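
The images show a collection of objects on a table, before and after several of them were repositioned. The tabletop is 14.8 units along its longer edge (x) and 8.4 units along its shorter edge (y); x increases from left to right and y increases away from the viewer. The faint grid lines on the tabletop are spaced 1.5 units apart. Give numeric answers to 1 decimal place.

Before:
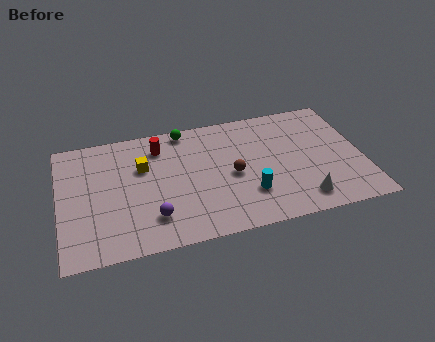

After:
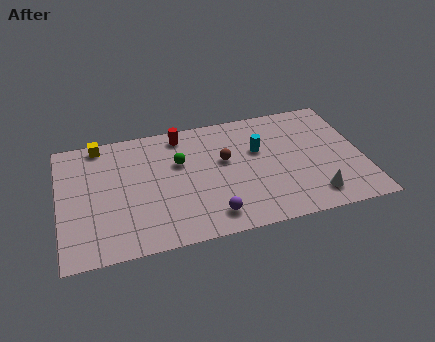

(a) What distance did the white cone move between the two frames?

0.6

The white cone was near (11.6, 1.4) before and (12.2, 1.5) after, so it travelled √(0.6² + 0.1²) ≈ 0.6 units.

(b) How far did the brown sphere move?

1.1

The brown sphere moved from about (8.4, 3.9) to (8.1, 5.0), a distance of √(0.3² + 1.1²) ≈ 1.1.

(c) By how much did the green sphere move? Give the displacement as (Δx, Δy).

(-0.4, -2.2)

From the two frames, the green sphere sits at roughly (6.3, 7.6) before and (5.9, 5.4) after.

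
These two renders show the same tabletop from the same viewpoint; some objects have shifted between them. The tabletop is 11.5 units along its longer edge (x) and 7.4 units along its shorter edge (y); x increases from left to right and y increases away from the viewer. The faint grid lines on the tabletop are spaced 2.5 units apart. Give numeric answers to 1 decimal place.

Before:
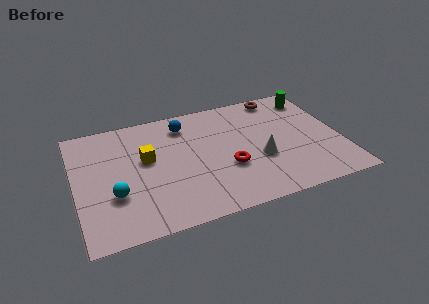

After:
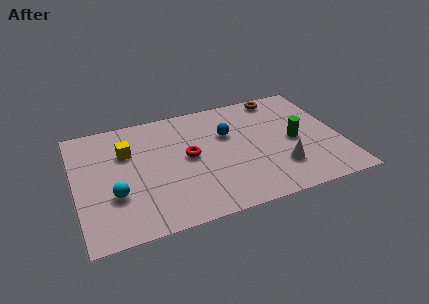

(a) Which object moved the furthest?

the green cylinder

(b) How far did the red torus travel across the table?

2.0

From (6.5, 2.7) to (4.9, 3.9), the red torus covered √(1.6² + 1.2²) ≈ 2.0 units.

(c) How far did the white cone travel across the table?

1.1

The white cone moved from about (7.9, 2.8) to (8.7, 2.0), a distance of √(0.8² + 0.8²) ≈ 1.1.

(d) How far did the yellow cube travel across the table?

1.1

The yellow cube was near (3.1, 4.3) before and (2.3, 5.0) after, so it travelled √(0.8² + 0.7²) ≈ 1.1 units.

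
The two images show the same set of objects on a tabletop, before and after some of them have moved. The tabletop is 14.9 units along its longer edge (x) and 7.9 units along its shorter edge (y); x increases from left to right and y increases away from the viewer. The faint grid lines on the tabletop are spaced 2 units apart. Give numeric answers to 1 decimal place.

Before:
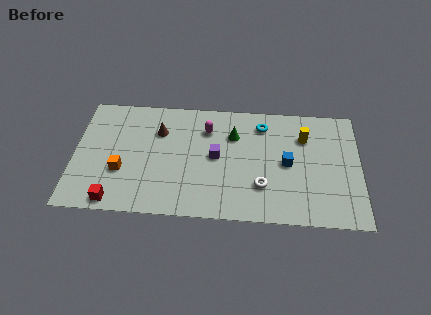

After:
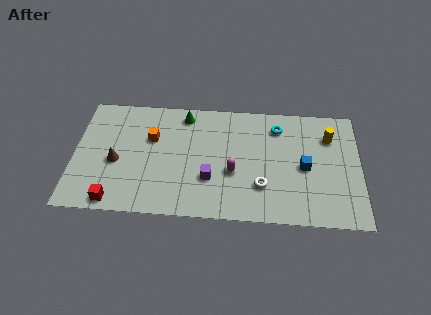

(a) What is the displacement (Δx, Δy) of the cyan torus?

(0.8, -0.1)

From the two frames, the cyan torus sits at roughly (9.8, 6.4) before and (10.6, 6.3) after.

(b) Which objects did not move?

the white torus and the red cube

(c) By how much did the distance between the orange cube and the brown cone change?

-0.9

Before: roughly 3.4 units apart; after: 2.5. That's 0.9 units closer together.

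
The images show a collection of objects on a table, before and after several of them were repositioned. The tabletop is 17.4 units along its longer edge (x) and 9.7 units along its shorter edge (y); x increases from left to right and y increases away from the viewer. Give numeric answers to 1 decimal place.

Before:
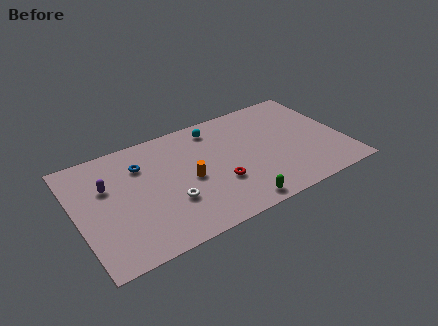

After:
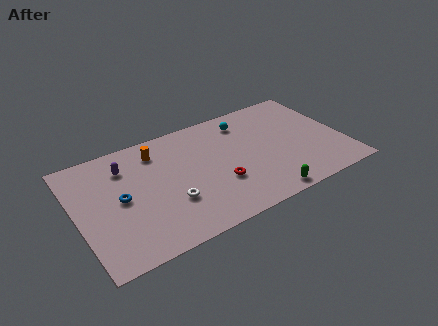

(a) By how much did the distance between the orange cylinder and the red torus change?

+3.5

Before: roughly 2.2 units apart; after: 5.7. That's 3.5 units further apart.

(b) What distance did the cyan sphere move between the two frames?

2.0

From (9.4, 8.2) to (11.4, 7.9), the cyan sphere covered √(2.0² + 0.3²) ≈ 2.0 units.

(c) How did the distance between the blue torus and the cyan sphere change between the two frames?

+4.0

Before: roughly 5.1 units apart; after: 9.1. That's 4.0 units further apart.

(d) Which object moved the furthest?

the orange cylinder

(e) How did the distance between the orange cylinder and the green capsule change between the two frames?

+4.8

The distance was about 4.4 in the first image and 9.2 in the second, so they moved 4.8 units further apart.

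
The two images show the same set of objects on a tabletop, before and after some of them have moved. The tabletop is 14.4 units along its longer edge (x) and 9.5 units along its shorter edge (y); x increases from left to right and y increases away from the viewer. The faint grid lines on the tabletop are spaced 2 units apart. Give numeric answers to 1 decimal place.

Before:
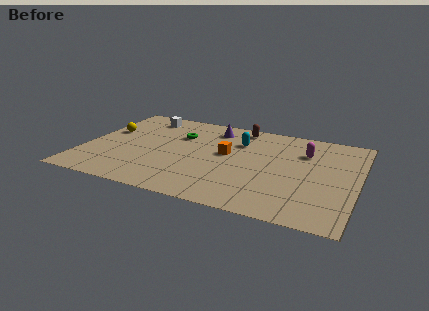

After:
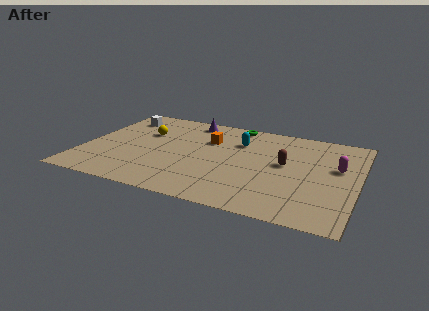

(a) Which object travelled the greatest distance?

the brown capsule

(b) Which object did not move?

the cyan capsule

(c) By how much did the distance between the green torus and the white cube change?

+3.6

Before: roughly 2.6 units apart; after: 6.2. That's 3.6 units further apart.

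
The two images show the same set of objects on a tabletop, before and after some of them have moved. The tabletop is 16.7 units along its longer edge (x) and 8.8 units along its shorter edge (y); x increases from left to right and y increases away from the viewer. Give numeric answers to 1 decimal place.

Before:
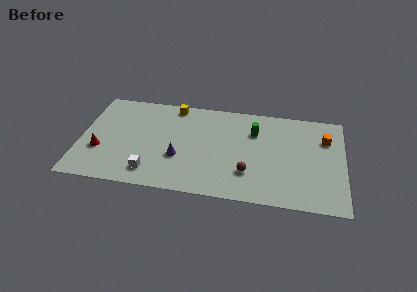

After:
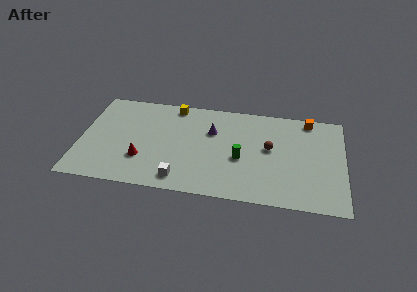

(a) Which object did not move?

the yellow cube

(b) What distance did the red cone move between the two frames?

2.7

The red cone moved from about (1.3, 3.1) to (4.0, 2.7), a distance of √(2.7² + 0.4²) ≈ 2.7.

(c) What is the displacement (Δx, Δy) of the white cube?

(1.9, -0.3)

The white cube started near (4.6, 1.6) and ended near (6.5, 1.3).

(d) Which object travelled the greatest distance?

the purple cone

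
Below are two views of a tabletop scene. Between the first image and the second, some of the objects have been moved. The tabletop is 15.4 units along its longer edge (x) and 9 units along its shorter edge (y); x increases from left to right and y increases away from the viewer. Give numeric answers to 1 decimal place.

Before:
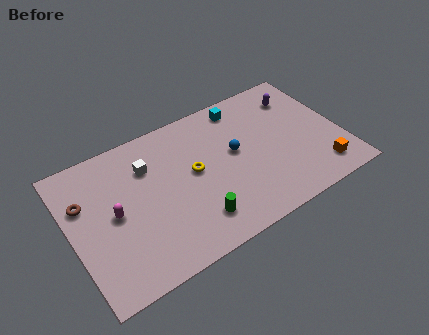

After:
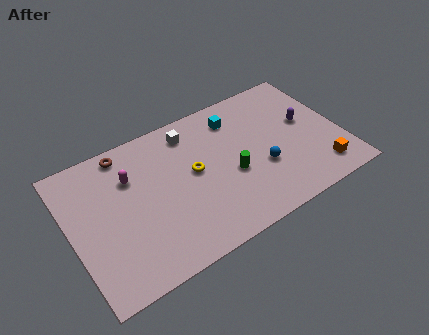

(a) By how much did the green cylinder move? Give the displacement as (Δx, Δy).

(2.4, 1.8)

From the two frames, the green cylinder sits at roughly (6.6, 1.9) before and (9.0, 3.7) after.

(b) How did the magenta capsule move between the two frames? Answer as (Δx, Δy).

(1.2, 1.8)

The magenta capsule was at about (2.4, 4.5) and moved to about (3.6, 6.3).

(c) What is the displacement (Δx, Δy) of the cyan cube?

(-0.5, -0.6)

From the two frames, the cyan cube sits at roughly (10.3, 7.8) before and (9.8, 7.2) after.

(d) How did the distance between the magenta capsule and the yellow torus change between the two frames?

-0.9

Before: roughly 4.6 units apart; after: 3.7. That's 0.9 units closer together.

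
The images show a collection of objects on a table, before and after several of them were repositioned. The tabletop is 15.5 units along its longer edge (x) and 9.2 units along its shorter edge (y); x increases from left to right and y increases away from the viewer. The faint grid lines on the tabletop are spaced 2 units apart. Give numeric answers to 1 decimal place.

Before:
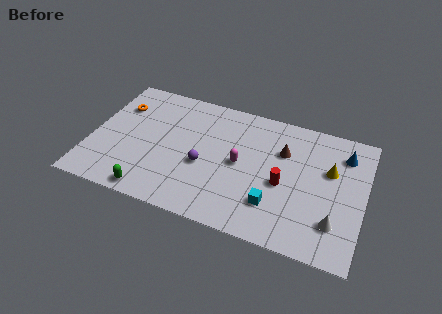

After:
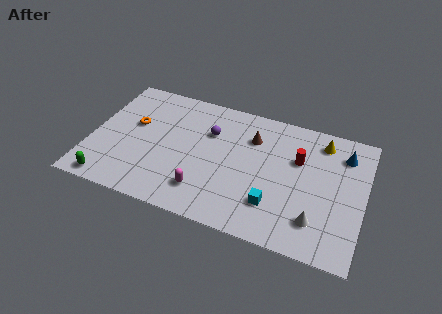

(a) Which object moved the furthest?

the magenta capsule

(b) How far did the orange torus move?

1.5

The orange torus was near (1.3, 6.6) before and (2.3, 5.5) after, so it travelled √(1.0² + 1.1²) ≈ 1.5 units.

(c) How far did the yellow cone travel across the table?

2.0

The yellow cone moved from about (13.5, 5.8) to (12.9, 7.7), a distance of √(0.6² + 1.9²) ≈ 2.0.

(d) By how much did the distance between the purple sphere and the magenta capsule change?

+2.1

They were about 2.2 units apart before and 4.3 after — 2.1 units further apart.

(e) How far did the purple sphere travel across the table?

2.5

From (6.5, 3.8) to (6.6, 6.3), the purple sphere covered √(0.1² + 2.5²) ≈ 2.5 units.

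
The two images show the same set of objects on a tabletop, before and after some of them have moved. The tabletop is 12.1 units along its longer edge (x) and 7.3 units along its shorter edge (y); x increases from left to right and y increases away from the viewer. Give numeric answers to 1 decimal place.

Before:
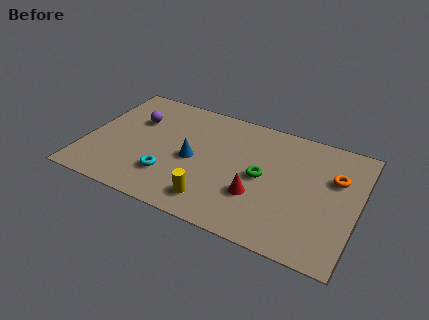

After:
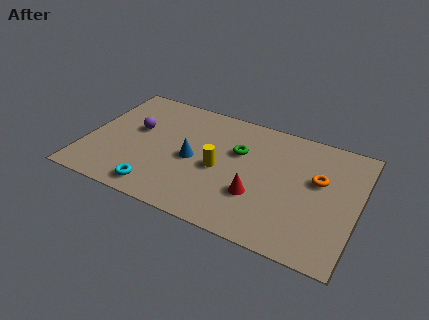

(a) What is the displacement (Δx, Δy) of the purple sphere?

(0.1, -0.6)

The purple sphere started near (2.0, 4.9) and ended near (2.1, 4.3).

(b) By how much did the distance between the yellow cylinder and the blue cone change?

-1.2

They were about 2.4 units apart before and 1.2 after — 1.2 units closer together.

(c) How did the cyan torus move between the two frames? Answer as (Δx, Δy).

(-0.4, -1.0)

The cyan torus was at about (3.9, 2.0) and moved to about (3.5, 1.0).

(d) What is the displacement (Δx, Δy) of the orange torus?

(-0.7, -0.4)

The orange torus was at about (11.0, 4.8) and moved to about (10.3, 4.4).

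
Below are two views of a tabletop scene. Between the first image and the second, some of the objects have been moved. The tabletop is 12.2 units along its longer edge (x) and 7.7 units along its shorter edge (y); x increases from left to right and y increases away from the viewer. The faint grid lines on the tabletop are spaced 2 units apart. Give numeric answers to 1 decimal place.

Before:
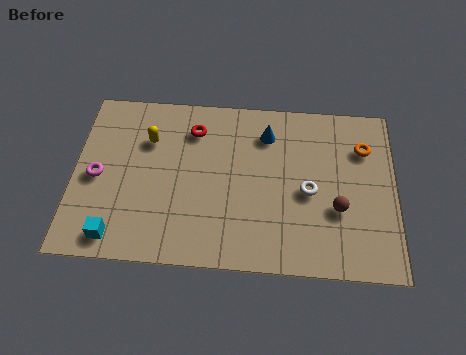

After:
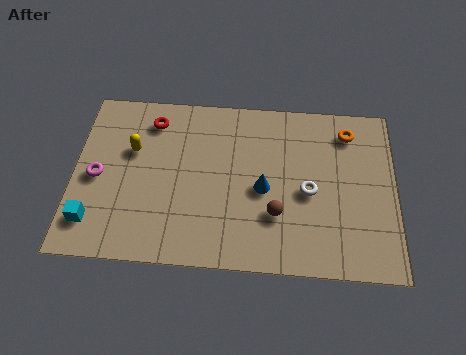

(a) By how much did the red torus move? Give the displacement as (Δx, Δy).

(-1.6, 0.3)

The red torus started near (4.5, 6.0) and ended near (2.9, 6.3).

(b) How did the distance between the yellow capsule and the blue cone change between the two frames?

+0.7

Before: roughly 4.5 units apart; after: 5.2. That's 0.7 units further apart.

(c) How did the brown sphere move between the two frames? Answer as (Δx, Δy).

(-2.3, -0.4)

The brown sphere was at about (10.0, 2.8) and moved to about (7.7, 2.4).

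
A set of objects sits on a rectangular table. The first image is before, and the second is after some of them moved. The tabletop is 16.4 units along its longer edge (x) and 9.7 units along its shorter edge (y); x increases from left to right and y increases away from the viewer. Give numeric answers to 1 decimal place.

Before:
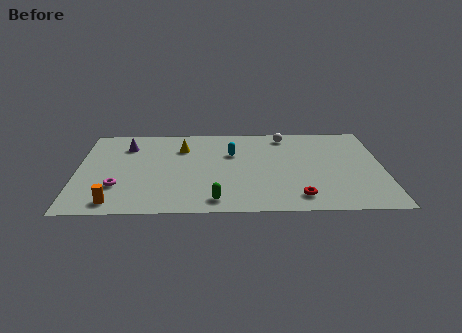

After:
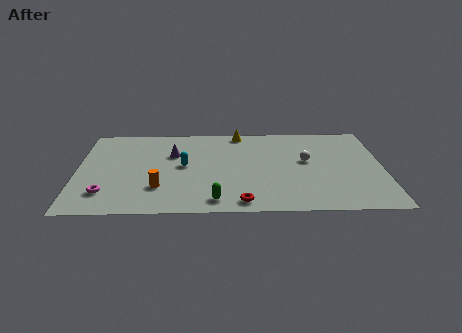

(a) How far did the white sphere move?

3.1

From (11.2, 8.4) to (12.3, 5.5), the white sphere covered √(1.1² + 2.9²) ≈ 3.1 units.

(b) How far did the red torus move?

3.0

The red torus was near (11.8, 1.6) before and (8.8, 1.1) after, so it travelled √(3.0² + 0.5²) ≈ 3.0 units.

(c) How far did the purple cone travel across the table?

2.7

The purple cone was near (2.6, 7.4) before and (5.1, 6.4) after, so it travelled √(2.5² + 1.0²) ≈ 2.7 units.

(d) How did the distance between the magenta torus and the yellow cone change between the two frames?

+4.3

Before: roughly 5.4 units apart; after: 9.7. That's 4.3 units further apart.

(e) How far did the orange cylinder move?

2.7

The orange cylinder moved from about (2.1, 1.2) to (4.4, 2.7), a distance of √(2.3² + 1.5²) ≈ 2.7.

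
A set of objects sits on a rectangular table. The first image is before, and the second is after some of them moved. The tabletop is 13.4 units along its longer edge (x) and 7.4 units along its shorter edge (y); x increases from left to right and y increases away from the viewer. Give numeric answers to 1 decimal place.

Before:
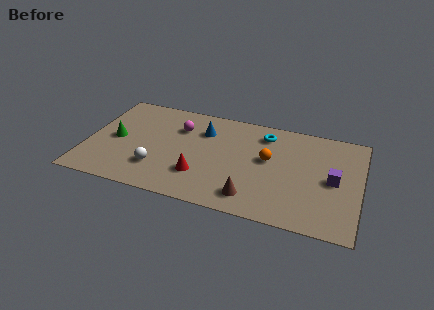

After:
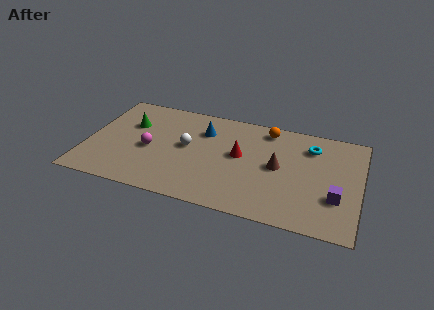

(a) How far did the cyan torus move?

2.3

The cyan torus moved from about (8.6, 6.0) to (10.9, 5.7), a distance of √(2.3² + 0.3²) ≈ 2.3.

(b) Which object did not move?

the blue cone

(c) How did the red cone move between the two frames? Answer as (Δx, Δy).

(1.8, 2.0)

From the two frames, the red cone sits at roughly (5.7, 2.1) before and (7.5, 4.1) after.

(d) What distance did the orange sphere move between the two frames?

2.2

The orange sphere was near (8.9, 4.2) before and (8.7, 6.4) after, so it travelled √(0.2² + 2.2²) ≈ 2.2 units.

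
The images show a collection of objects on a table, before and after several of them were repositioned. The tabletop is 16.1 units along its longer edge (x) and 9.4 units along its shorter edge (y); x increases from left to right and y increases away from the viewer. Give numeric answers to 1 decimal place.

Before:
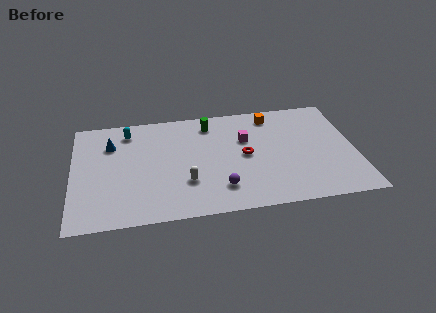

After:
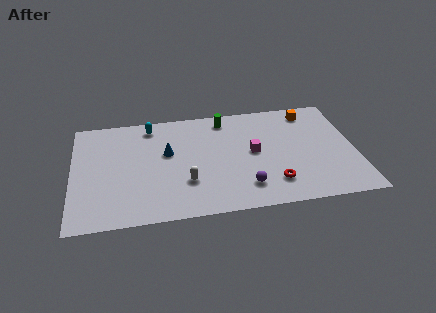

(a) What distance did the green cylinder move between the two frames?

0.9

The green cylinder was near (7.9, 7.8) before and (8.8, 8.1) after, so it travelled √(0.9² + 0.3²) ≈ 0.9 units.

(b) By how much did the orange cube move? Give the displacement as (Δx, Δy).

(2.2, 0.0)

The orange cube started near (11.5, 8.0) and ended near (13.7, 8.0).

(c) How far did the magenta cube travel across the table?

1.3

The magenta cube was near (9.9, 6.1) before and (10.3, 4.9) after, so it travelled √(0.4² + 1.2²) ≈ 1.3 units.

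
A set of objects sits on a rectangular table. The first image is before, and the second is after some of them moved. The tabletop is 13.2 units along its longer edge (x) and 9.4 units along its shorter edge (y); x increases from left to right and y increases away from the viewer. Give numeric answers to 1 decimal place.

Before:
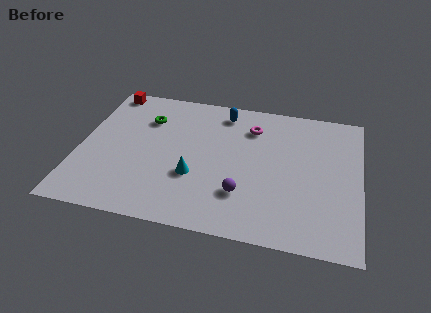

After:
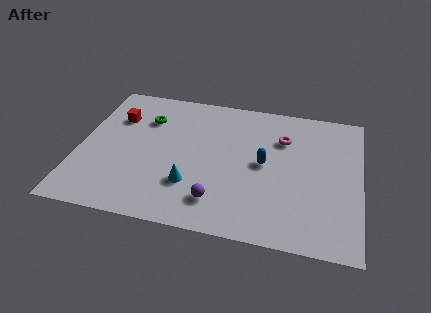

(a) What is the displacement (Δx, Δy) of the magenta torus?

(1.5, -0.5)

From the two frames, the magenta torus sits at roughly (8.0, 7.2) before and (9.5, 6.7) after.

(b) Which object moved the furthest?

the blue capsule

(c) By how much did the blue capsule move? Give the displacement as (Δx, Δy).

(2.1, -3.2)

The blue capsule started near (6.6, 8.0) and ended near (8.7, 4.8).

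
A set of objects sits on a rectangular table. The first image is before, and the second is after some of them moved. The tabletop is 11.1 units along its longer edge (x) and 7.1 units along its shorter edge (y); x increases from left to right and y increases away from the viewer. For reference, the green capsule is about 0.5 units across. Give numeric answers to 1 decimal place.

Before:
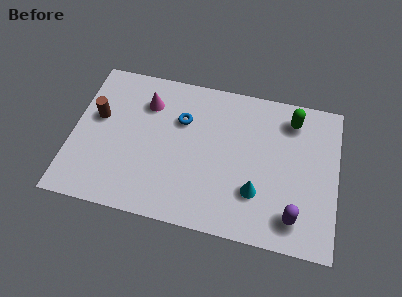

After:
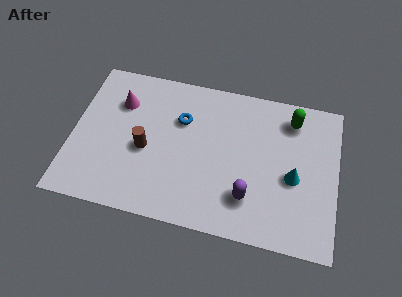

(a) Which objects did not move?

the blue torus and the green capsule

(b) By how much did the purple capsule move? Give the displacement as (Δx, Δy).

(-1.9, 0.5)

The purple capsule was at about (9.4, 1.3) and moved to about (7.5, 1.8).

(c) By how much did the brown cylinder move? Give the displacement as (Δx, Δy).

(2.1, -1.1)

The brown cylinder started near (1.0, 4.2) and ended near (3.1, 3.1).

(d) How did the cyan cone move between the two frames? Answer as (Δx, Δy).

(1.5, 1.0)

The cyan cone started near (7.8, 2.1) and ended near (9.3, 3.1).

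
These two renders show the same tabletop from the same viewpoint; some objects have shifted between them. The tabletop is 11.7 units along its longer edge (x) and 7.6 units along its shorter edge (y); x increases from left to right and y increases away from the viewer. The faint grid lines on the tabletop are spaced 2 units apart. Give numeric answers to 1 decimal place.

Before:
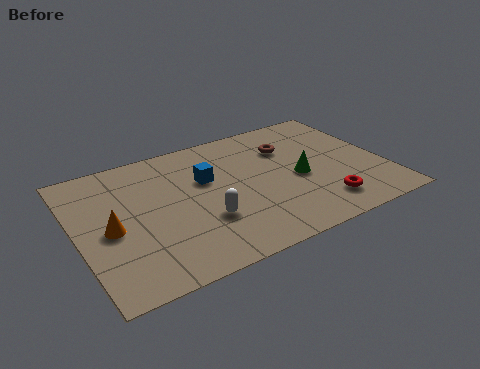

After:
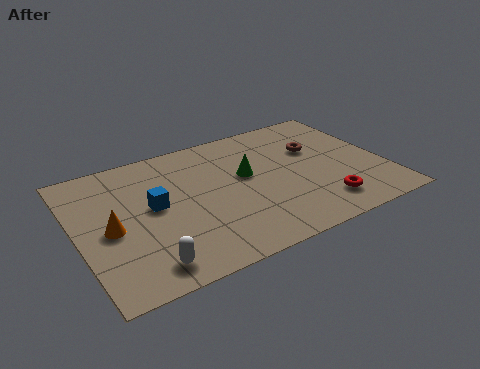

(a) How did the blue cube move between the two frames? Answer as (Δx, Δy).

(-2.1, -0.7)

The blue cube was at about (5.0, 4.8) and moved to about (2.9, 4.1).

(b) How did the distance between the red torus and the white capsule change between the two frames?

+2.3

Before: roughly 4.5 units apart; after: 6.8. That's 2.3 units further apart.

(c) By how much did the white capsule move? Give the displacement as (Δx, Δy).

(-2.4, -1.4)

From the two frames, the white capsule sits at roughly (4.6, 2.5) before and (2.2, 1.1) after.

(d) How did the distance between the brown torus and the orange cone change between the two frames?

+0.9

Before: roughly 7.3 units apart; after: 8.2. That's 0.9 units further apart.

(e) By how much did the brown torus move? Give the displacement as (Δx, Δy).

(1.0, -0.5)

The brown torus started near (8.3, 5.4) and ended near (9.3, 4.9).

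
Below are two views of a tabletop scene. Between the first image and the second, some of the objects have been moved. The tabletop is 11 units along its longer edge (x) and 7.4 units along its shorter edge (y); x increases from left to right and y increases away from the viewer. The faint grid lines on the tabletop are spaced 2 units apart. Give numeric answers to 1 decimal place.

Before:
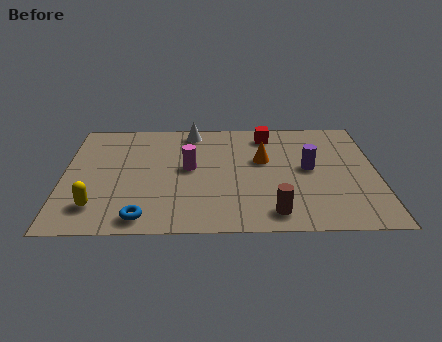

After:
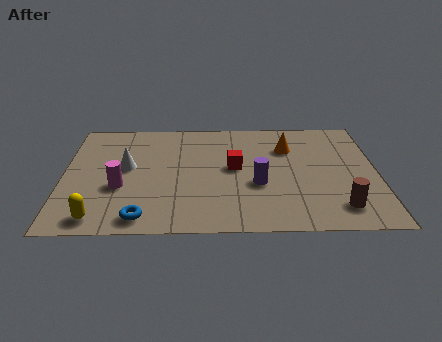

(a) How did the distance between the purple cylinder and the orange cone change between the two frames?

+0.9

Before: roughly 1.7 units apart; after: 2.6. That's 0.9 units further apart.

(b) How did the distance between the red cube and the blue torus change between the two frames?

-2.4

They were about 6.9 units apart before and 4.5 after — 2.4 units closer together.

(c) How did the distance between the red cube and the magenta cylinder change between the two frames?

+0.6

They were about 3.6 units apart before and 4.2 after — 0.6 units further apart.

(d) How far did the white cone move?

3.3

The white cone was near (4.5, 6.5) before and (2.2, 4.1) after, so it travelled √(2.3² + 2.4²) ≈ 3.3 units.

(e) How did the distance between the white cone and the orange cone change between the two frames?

+2.6

They were about 3.2 units apart before and 5.8 after — 2.6 units further apart.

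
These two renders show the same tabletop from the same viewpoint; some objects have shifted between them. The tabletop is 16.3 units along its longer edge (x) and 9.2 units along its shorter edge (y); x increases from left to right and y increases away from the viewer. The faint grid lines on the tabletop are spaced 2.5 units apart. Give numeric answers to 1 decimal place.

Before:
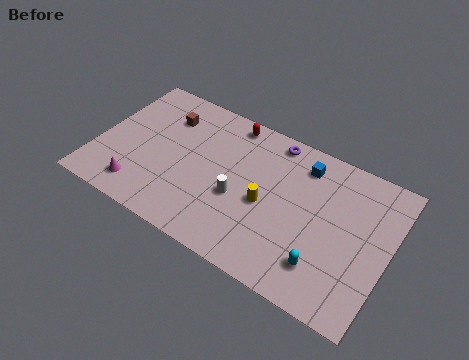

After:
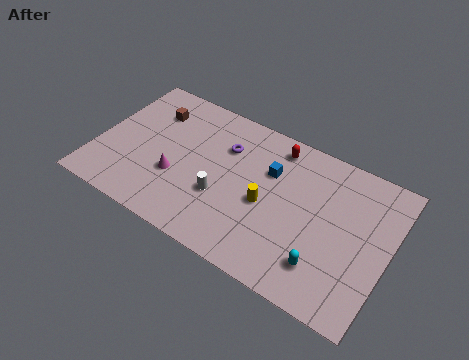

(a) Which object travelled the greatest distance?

the purple torus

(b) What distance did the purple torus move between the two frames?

3.0

From (9.4, 8.2) to (6.9, 6.5), the purple torus covered √(2.5² + 1.7²) ≈ 3.0 units.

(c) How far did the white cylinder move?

1.0

The white cylinder was near (8.1, 3.7) before and (7.2, 3.3) after, so it travelled √(0.9² + 0.4²) ≈ 1.0 units.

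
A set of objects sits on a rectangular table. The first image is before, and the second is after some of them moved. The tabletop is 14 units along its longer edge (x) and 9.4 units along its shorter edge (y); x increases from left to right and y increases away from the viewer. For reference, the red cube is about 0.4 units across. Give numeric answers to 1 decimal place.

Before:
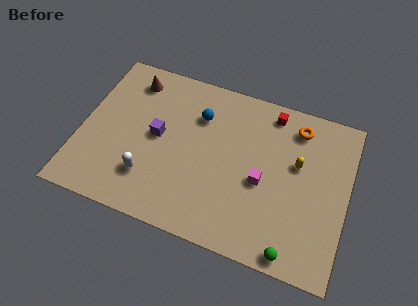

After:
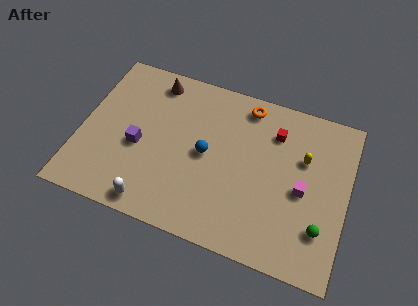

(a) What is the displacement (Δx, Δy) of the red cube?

(0.3, -1.1)

The red cube was at about (9.7, 8.2) and moved to about (10.0, 7.1).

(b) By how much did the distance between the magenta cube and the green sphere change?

-1.7

Before: roughly 3.8 units apart; after: 2.1. That's 1.7 units closer together.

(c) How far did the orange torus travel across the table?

2.7

The orange torus moved from about (11.1, 7.8) to (8.4, 8.2), a distance of √(2.7² + 0.4²) ≈ 2.7.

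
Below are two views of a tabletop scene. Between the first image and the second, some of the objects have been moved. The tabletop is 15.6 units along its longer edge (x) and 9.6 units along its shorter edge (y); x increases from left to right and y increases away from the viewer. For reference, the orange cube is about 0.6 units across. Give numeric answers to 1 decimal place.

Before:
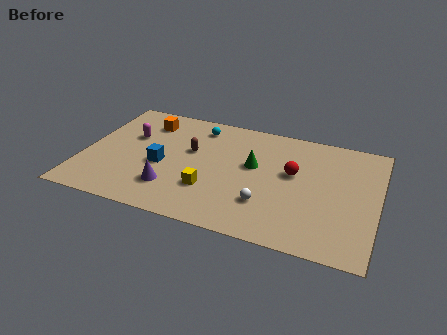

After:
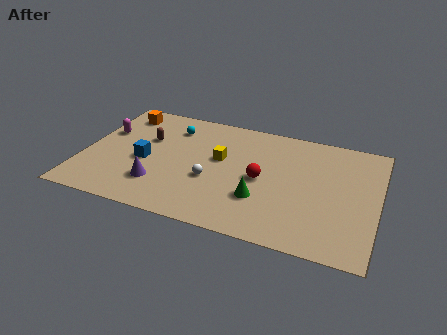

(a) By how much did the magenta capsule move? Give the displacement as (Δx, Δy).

(-1.4, 0.0)

The magenta capsule was at about (2.3, 6.1) and moved to about (0.9, 6.1).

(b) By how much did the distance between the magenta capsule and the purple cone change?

+0.4

The distance was about 4.5 in the first image and 4.9 in the second, so they moved 0.4 units further apart.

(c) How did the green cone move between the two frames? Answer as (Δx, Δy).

(0.6, -2.6)

From the two frames, the green cone sits at roughly (9.0, 5.6) before and (9.6, 3.0) after.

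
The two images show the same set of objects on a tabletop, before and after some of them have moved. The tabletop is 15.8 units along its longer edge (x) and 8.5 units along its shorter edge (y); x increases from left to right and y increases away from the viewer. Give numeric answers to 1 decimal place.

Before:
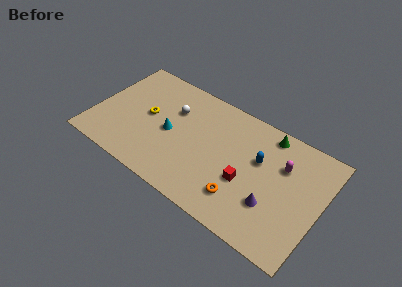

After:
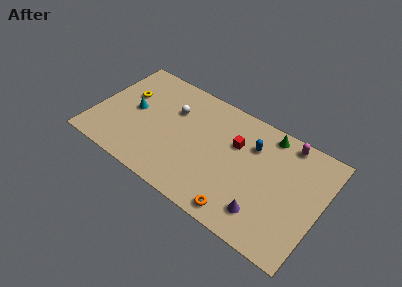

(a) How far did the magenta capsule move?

1.8

From (13.0, 5.8) to (13.0, 7.6), the magenta capsule covered √(0.0² + 1.8²) ≈ 1.8 units.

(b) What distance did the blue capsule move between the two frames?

1.0

From (11.4, 5.3) to (10.8, 6.1), the blue capsule covered √(0.6² + 0.8²) ≈ 1.0 units.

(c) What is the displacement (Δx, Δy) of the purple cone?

(-0.4, -0.9)

The purple cone started near (12.7, 2.7) and ended near (12.3, 1.8).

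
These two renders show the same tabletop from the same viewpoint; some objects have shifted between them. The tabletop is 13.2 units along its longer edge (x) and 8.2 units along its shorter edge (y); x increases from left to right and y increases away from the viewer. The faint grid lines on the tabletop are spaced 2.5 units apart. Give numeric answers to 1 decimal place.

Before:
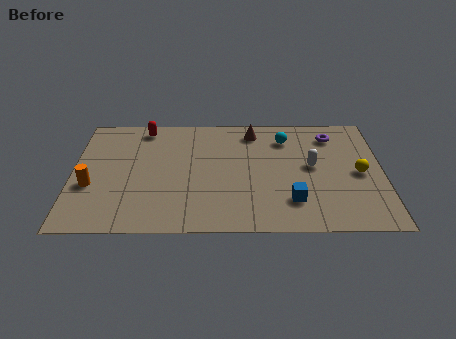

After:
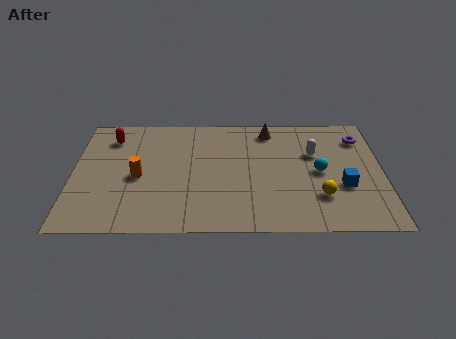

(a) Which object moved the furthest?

the cyan sphere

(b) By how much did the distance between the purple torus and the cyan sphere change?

+1.0

Before: roughly 2.0 units apart; after: 3.0. That's 1.0 units further apart.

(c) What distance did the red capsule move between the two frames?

1.6

The red capsule moved from about (3.0, 7.2) to (1.6, 6.5), a distance of √(1.4² + 0.7²) ≈ 1.6.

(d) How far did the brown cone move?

0.7

From (7.7, 6.9) to (8.4, 7.0), the brown cone covered √(0.7² + 0.1²) ≈ 0.7 units.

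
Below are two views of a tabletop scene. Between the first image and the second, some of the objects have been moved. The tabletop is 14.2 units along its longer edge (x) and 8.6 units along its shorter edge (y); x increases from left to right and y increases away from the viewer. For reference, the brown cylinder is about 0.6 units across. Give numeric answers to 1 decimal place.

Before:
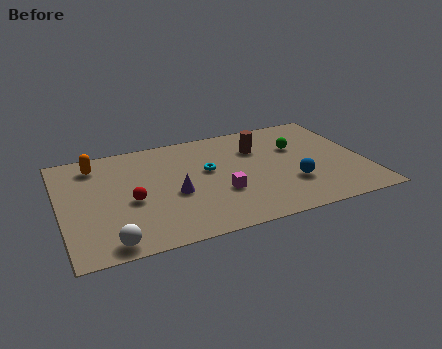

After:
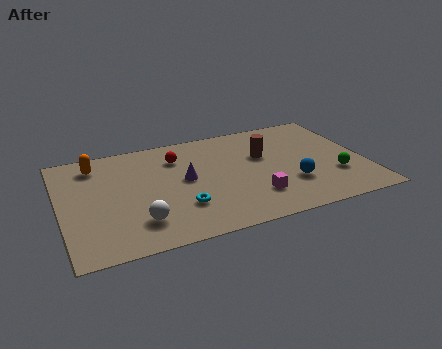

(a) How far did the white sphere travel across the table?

1.8

The white sphere moved from about (2.0, 0.9) to (3.4, 2.0), a distance of √(1.4² + 1.1²) ≈ 1.8.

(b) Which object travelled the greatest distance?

the red sphere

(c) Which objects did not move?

the orange capsule and the blue sphere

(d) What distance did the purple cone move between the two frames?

1.2

From (5.2, 3.6) to (5.8, 4.6), the purple cone covered √(0.6² + 1.0²) ≈ 1.2 units.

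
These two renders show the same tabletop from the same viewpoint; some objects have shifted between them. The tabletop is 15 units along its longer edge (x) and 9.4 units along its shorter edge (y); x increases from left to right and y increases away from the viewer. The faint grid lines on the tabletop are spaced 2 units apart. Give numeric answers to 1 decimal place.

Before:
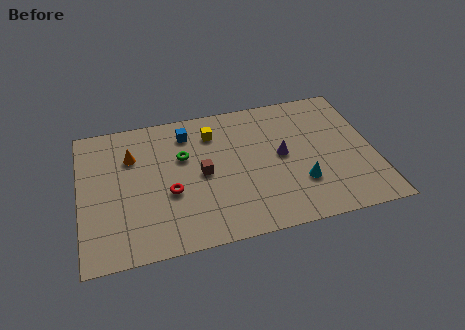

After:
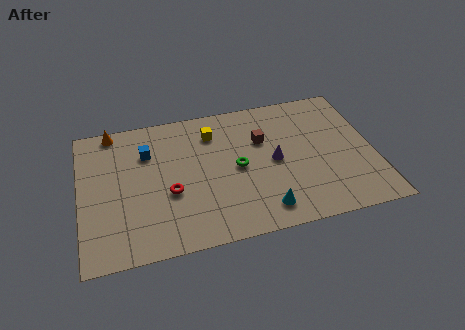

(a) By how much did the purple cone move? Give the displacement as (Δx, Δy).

(-0.4, -0.3)

From the two frames, the purple cone sits at roughly (10.3, 4.9) before and (9.9, 4.6) after.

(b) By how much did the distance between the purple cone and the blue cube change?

+1.3

Before: roughly 5.4 units apart; after: 6.7. That's 1.3 units further apart.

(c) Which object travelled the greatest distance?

the brown cube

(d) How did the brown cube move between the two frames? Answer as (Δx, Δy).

(3.2, 1.6)

The brown cube started near (6.2, 4.6) and ended near (9.4, 6.2).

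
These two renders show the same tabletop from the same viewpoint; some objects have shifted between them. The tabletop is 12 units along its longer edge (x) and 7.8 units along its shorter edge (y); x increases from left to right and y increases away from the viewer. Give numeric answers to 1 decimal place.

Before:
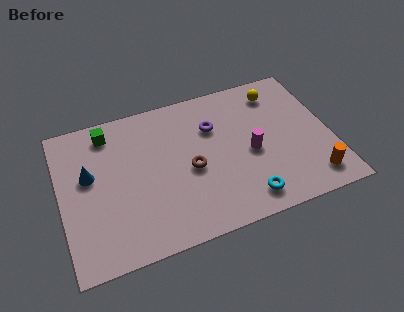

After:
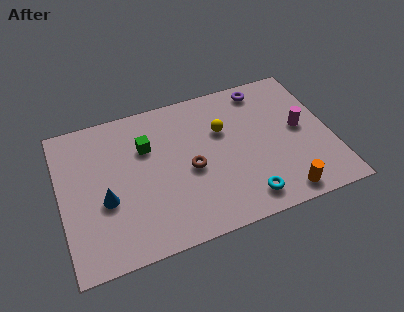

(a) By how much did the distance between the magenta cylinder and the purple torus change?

+0.6

The distance was about 2.4 in the first image and 3.0 in the second, so they moved 0.6 units further apart.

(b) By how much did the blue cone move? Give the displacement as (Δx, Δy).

(0.6, -1.5)

The blue cone started near (1.3, 4.6) and ended near (1.9, 3.1).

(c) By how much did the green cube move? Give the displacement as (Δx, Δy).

(1.6, -1.3)

From the two frames, the green cube sits at roughly (2.3, 6.6) before and (3.9, 5.3) after.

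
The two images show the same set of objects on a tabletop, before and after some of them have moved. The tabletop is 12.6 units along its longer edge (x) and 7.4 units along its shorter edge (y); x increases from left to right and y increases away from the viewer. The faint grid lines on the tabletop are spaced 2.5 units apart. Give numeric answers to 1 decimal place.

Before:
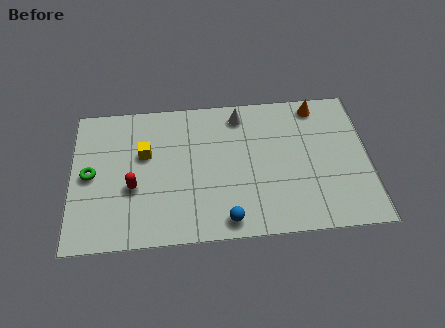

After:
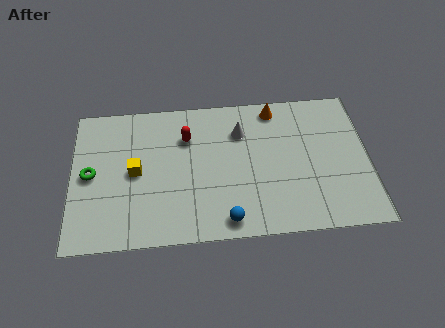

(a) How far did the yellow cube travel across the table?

1.0

The yellow cube moved from about (3.1, 4.6) to (2.7, 3.7), a distance of √(0.4² + 0.9²) ≈ 1.0.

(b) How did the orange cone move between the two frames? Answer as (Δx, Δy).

(-1.8, 0.0)

The orange cone was at about (10.5, 6.5) and moved to about (8.7, 6.5).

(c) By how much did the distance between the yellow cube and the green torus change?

-0.6

The distance was about 2.5 in the first image and 1.9 in the second, so they moved 0.6 units closer together.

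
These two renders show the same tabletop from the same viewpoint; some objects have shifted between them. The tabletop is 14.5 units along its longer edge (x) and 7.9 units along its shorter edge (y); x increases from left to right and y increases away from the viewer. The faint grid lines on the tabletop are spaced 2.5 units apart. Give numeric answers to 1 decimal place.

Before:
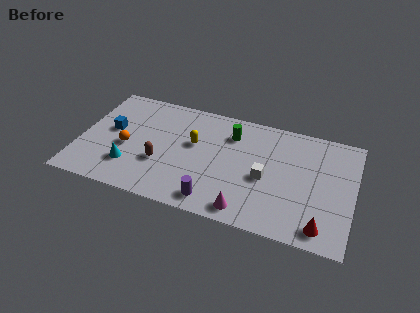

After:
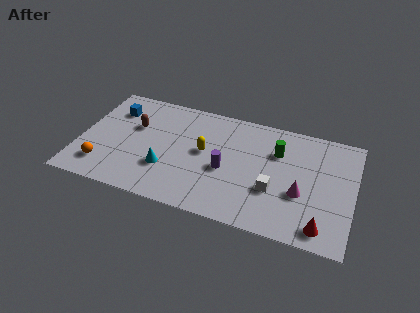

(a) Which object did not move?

the red cone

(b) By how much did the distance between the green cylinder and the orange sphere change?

+3.8

Before: roughly 6.0 units apart; after: 9.8. That's 3.8 units further apart.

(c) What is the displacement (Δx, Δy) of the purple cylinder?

(0.4, 2.3)

From the two frames, the purple cylinder sits at roughly (7.4, 1.1) before and (7.8, 3.4) after.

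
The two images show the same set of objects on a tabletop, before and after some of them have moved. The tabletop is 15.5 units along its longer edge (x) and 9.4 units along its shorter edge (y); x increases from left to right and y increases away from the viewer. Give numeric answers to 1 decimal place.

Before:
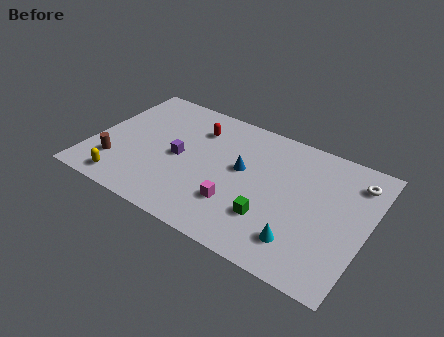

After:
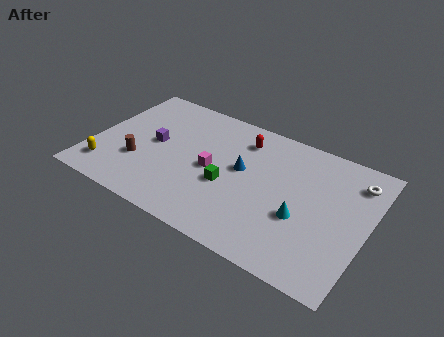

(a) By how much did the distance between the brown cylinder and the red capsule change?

+0.8

They were about 6.1 units apart before and 6.9 after — 0.8 units further apart.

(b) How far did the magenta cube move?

2.5

From (8.5, 2.7) to (6.8, 4.5), the magenta cube covered √(1.7² + 1.8²) ≈ 2.5 units.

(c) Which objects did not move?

the blue cone and the white torus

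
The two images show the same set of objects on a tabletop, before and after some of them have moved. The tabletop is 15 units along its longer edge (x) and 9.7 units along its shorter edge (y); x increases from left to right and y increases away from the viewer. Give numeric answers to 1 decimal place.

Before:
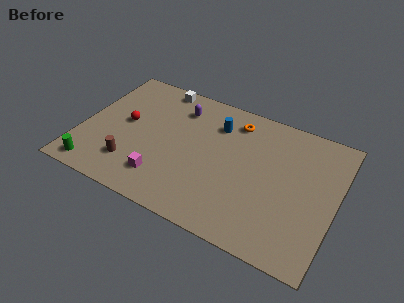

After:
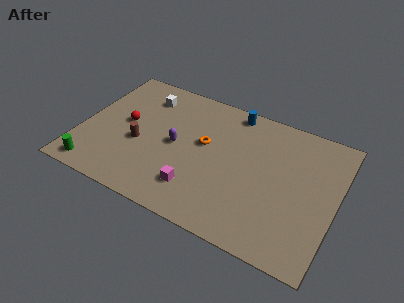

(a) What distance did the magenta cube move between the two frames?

2.0

The magenta cube moved from about (5.2, 2.1) to (7.2, 2.2), a distance of √(2.0² + 0.1²) ≈ 2.0.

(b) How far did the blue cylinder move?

1.6

From (7.7, 7.3) to (8.5, 8.7), the blue cylinder covered √(0.8² + 1.4²) ≈ 1.6 units.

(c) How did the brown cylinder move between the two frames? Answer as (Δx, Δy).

(0.2, 1.7)

The brown cylinder was at about (3.3, 2.3) and moved to about (3.5, 4.0).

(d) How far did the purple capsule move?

2.8

The purple capsule was near (5.4, 7.6) before and (5.6, 4.8) after, so it travelled √(0.2² + 2.8²) ≈ 2.8 units.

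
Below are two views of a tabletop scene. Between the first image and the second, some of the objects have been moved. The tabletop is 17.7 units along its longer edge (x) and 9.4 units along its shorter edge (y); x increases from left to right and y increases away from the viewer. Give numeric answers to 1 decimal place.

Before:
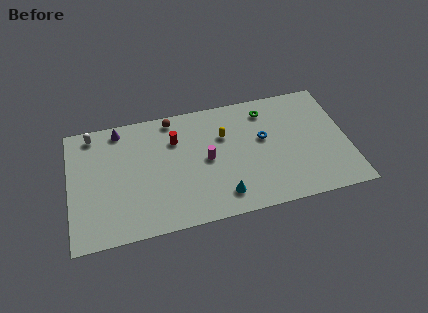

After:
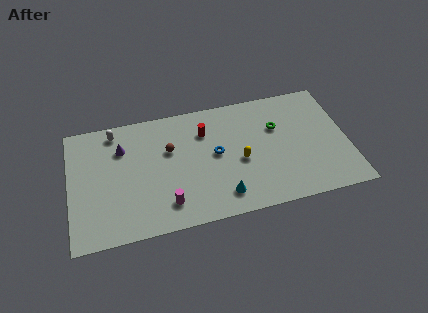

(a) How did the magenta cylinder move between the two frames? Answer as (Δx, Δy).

(-2.7, -2.8)

The magenta cylinder was at about (8.7, 4.7) and moved to about (6.0, 1.9).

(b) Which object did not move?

the cyan cone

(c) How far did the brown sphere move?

2.4

From (6.7, 8.4) to (6.4, 6.0), the brown sphere covered √(0.3² + 2.4²) ≈ 2.4 units.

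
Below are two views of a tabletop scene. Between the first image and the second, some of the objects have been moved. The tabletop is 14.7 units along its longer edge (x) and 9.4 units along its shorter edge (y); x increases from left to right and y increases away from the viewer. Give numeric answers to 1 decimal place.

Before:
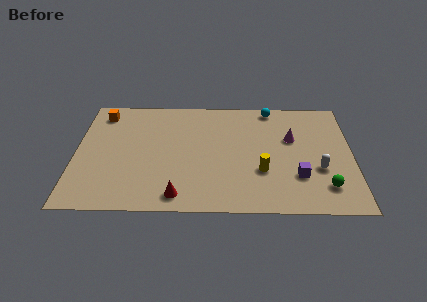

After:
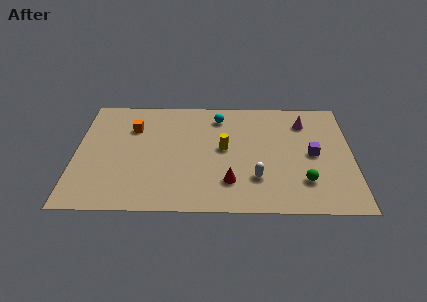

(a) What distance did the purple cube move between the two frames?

2.0

The purple cube moved from about (11.8, 2.8) to (12.6, 4.6), a distance of √(0.8² + 1.8²) ≈ 2.0.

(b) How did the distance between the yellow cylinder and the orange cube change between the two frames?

-4.6

The distance was about 9.8 in the first image and 5.2 in the second, so they moved 4.6 units closer together.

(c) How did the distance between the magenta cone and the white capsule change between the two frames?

+2.5

The distance was about 2.9 in the first image and 5.4 in the second, so they moved 2.5 units further apart.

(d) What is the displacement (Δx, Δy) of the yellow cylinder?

(-2.0, 1.8)

From the two frames, the yellow cylinder sits at roughly (9.9, 3.2) before and (7.9, 5.0) after.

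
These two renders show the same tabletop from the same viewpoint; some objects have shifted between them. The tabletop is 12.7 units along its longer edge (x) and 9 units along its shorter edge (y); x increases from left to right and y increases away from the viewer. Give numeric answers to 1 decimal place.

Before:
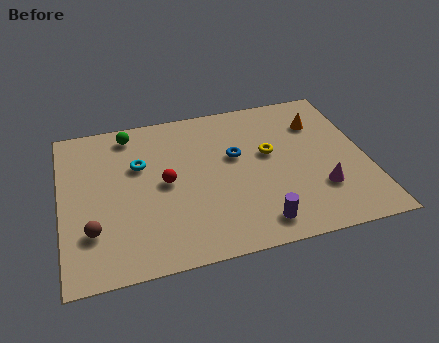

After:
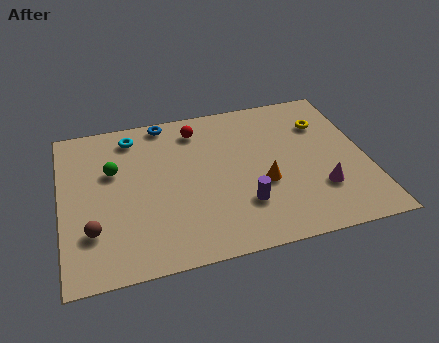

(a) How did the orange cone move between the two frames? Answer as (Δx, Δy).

(-2.6, -3.1)

The orange cone started near (10.9, 6.6) and ended near (8.3, 3.5).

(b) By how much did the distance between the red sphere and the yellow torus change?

+0.9

Before: roughly 4.5 units apart; after: 5.4. That's 0.9 units further apart.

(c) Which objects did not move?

the brown sphere and the magenta cone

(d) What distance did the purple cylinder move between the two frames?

1.3

The purple cylinder moved from about (7.9, 1.3) to (7.4, 2.5), a distance of √(0.5² + 1.2²) ≈ 1.3.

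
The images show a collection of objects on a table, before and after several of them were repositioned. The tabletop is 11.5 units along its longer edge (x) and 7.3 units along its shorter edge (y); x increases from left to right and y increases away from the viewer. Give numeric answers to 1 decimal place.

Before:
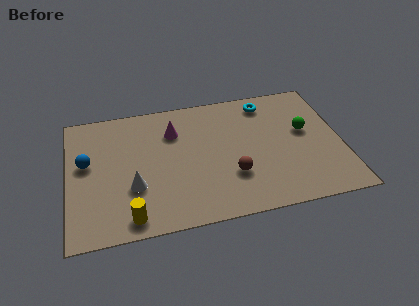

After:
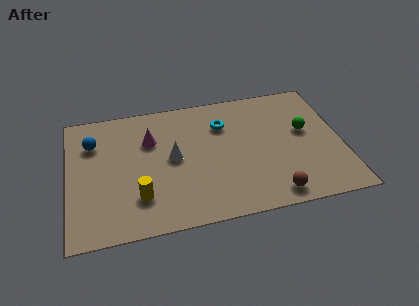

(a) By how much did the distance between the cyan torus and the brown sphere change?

+0.5

They were about 4.3 units apart before and 4.8 after — 0.5 units further apart.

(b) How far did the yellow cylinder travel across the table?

1.1

The yellow cylinder moved from about (2.5, 0.9) to (2.9, 1.9), a distance of √(0.4² + 1.0²) ≈ 1.1.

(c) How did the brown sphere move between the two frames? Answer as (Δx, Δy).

(1.6, -1.4)

The brown sphere was at about (6.8, 2.3) and moved to about (8.4, 0.9).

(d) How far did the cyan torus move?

2.1

From (8.5, 6.2) to (6.6, 5.3), the cyan torus covered √(1.9² + 0.9²) ≈ 2.1 units.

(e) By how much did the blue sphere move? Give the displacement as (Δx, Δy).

(0.3, 1.1)

The blue sphere was at about (0.8, 4.2) and moved to about (1.1, 5.3).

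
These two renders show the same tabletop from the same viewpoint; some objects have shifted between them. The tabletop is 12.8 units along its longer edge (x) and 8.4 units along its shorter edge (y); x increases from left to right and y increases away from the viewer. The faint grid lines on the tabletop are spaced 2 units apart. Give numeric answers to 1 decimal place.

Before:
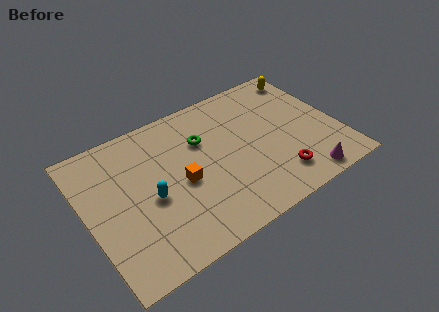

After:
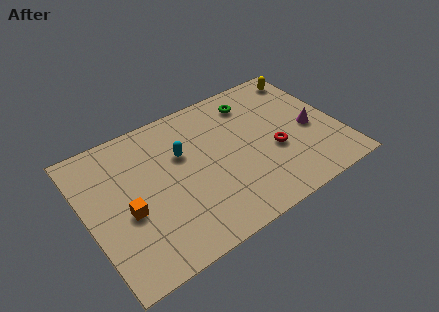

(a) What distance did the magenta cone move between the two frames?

2.9

From (10.5, 0.9) to (11.4, 3.7), the magenta cone covered √(0.9² + 2.8²) ≈ 2.9 units.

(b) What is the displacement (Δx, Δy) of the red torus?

(0.1, 1.6)

The red torus was at about (9.3, 1.7) and moved to about (9.4, 3.3).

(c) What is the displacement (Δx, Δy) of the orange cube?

(-2.8, -0.3)

The orange cube was at about (4.7, 3.8) and moved to about (1.9, 3.5).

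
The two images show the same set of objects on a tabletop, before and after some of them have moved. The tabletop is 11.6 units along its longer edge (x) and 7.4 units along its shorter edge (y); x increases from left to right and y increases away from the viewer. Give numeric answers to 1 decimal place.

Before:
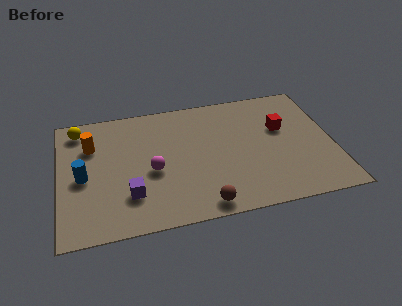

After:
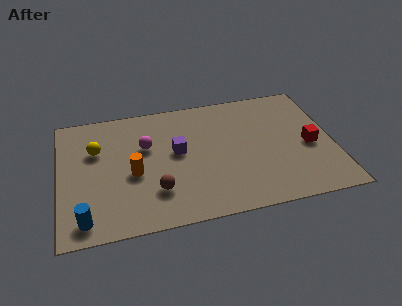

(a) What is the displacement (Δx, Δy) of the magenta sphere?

(-0.2, 1.5)

The magenta sphere started near (3.9, 3.2) and ended near (3.7, 4.7).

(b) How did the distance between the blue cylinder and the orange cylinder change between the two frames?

+1.2

Before: roughly 1.8 units apart; after: 3.0. That's 1.2 units further apart.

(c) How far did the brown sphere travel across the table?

2.2

From (5.9, 0.8) to (4.0, 2.0), the brown sphere covered √(1.9² + 1.2²) ≈ 2.2 units.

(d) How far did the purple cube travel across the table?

3.0

The purple cube was near (2.9, 2.0) before and (5.0, 4.1) after, so it travelled √(2.1² + 2.1²) ≈ 3.0 units.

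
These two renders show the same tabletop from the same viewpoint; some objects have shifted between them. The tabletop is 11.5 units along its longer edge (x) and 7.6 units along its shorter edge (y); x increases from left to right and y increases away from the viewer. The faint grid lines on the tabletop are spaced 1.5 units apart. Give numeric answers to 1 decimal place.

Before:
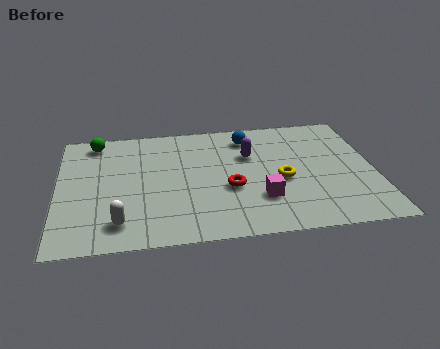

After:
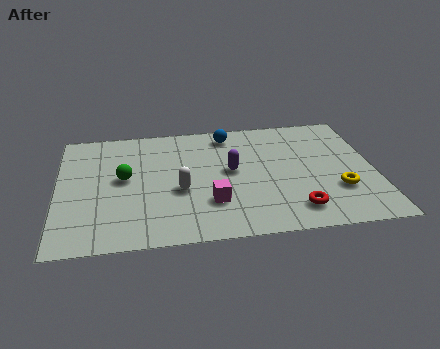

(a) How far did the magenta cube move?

1.8

The magenta cube was near (7.3, 2.2) before and (5.5, 2.2) after, so it travelled √(1.8² + 0.0²) ≈ 1.8 units.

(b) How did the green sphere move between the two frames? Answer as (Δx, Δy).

(1.0, -2.5)

The green sphere was at about (1.4, 6.6) and moved to about (2.4, 4.1).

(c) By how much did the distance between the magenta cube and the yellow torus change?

+3.2

They were about 1.4 units apart before and 4.6 after — 3.2 units further apart.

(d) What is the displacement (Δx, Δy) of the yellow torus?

(2.0, -0.9)

The yellow torus started near (8.1, 3.3) and ended near (10.1, 2.4).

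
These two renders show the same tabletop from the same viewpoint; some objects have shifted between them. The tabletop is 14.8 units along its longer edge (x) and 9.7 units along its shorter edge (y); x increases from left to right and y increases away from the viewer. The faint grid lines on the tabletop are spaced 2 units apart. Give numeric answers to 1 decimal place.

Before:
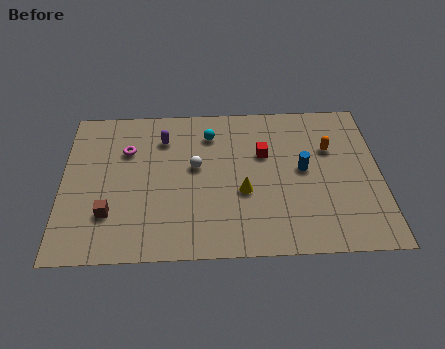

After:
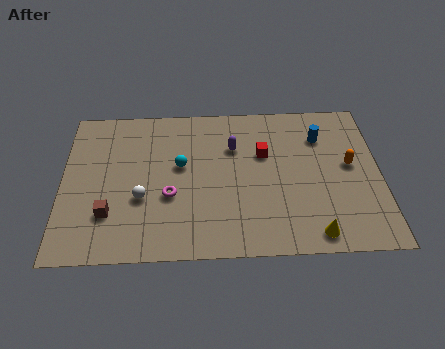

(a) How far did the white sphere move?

3.1

The white sphere moved from about (6.2, 5.5) to (3.7, 3.6), a distance of √(2.5² + 1.9²) ≈ 3.1.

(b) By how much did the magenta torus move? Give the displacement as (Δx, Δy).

(2.0, -3.0)

The magenta torus started near (3.0, 6.7) and ended near (5.0, 3.7).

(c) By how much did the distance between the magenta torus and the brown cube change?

-1.1

They were about 4.1 units apart before and 3.0 after — 1.1 units closer together.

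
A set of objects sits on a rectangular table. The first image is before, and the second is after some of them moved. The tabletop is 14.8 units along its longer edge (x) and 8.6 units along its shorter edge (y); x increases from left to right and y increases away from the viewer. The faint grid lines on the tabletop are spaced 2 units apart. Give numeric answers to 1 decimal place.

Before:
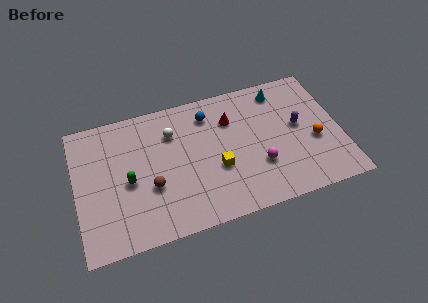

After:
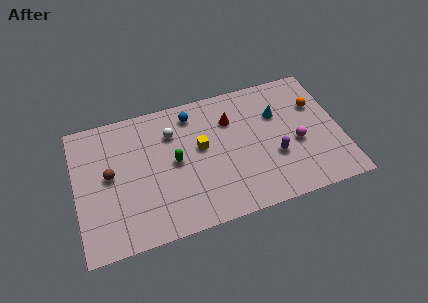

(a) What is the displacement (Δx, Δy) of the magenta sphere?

(2.2, 0.8)

The magenta sphere started near (10.1, 2.8) and ended near (12.3, 3.6).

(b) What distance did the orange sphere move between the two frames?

2.3

The orange sphere moved from about (13.3, 3.5) to (13.6, 5.8), a distance of √(0.3² + 2.3²) ≈ 2.3.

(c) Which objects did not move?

the white sphere and the red cone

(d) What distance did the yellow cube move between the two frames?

1.8

The yellow cube moved from about (7.8, 3.3) to (7.0, 4.9), a distance of √(0.8² + 1.6²) ≈ 1.8.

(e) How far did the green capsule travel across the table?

2.6

The green capsule moved from about (2.9, 3.9) to (5.5, 4.4), a distance of √(2.6² + 0.5²) ≈ 2.6.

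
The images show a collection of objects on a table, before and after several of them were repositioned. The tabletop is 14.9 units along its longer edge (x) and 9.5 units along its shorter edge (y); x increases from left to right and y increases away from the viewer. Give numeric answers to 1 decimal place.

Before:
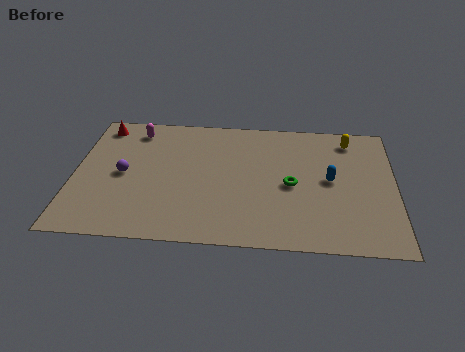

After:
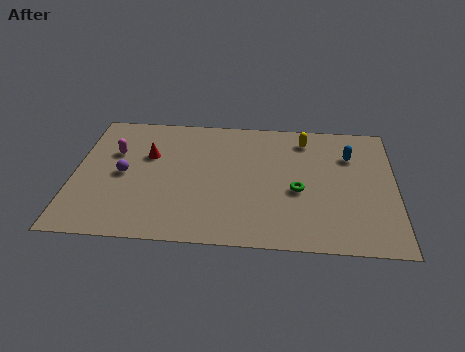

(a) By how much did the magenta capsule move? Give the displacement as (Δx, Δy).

(-0.9, -1.8)

From the two frames, the magenta capsule sits at roughly (2.7, 8.0) before and (1.8, 6.2) after.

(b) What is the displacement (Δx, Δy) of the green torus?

(0.3, -0.4)

The green torus started near (10.1, 4.4) and ended near (10.4, 4.0).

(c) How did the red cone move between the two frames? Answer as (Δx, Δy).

(2.3, -2.1)

The red cone was at about (1.1, 8.2) and moved to about (3.4, 6.1).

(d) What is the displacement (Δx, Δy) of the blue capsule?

(0.9, 1.9)

From the two frames, the blue capsule sits at roughly (11.9, 4.9) before and (12.8, 6.8) after.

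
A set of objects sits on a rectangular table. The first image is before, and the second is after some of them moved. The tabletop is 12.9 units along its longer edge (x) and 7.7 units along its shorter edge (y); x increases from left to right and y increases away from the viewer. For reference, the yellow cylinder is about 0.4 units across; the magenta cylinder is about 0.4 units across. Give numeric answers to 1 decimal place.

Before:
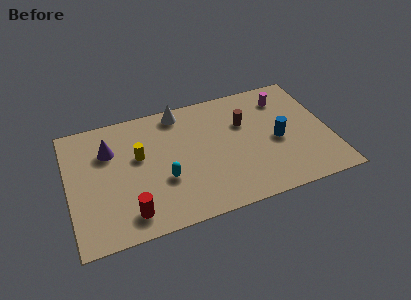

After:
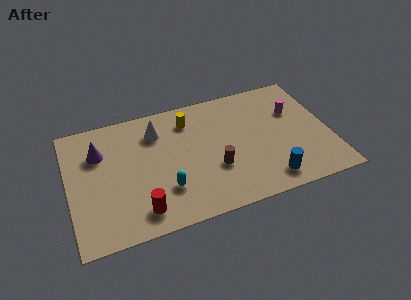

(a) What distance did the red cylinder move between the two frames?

0.5

From (2.8, 1.3) to (3.3, 1.3), the red cylinder covered √(0.5² + 0.0²) ≈ 0.5 units.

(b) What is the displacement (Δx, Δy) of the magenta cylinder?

(0.4, -1.0)

The magenta cylinder started near (10.9, 6.1) and ended near (11.3, 5.1).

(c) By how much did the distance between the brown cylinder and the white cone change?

+0.6

The distance was about 3.5 in the first image and 4.1 in the second, so they moved 0.6 units further apart.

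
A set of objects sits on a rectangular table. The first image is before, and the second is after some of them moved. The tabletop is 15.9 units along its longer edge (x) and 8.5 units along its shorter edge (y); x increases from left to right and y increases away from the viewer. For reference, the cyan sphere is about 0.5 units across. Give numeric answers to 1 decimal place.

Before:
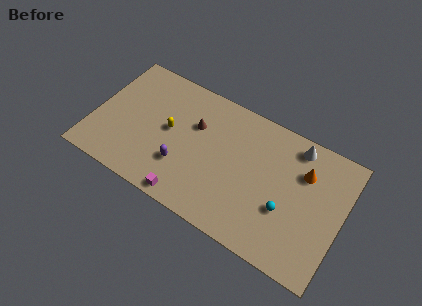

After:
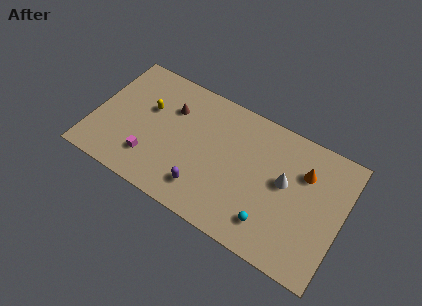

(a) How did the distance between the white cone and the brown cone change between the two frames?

+1.0

They were about 6.6 units apart before and 7.6 after — 1.0 units further apart.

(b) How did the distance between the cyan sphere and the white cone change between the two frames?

-1.3

The distance was about 4.3 in the first image and 3.0 in the second, so they moved 1.3 units closer together.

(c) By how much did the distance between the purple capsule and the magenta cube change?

+1.6

The distance was about 1.9 in the first image and 3.5 in the second, so they moved 1.6 units further apart.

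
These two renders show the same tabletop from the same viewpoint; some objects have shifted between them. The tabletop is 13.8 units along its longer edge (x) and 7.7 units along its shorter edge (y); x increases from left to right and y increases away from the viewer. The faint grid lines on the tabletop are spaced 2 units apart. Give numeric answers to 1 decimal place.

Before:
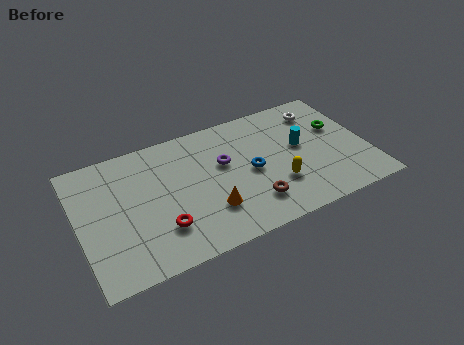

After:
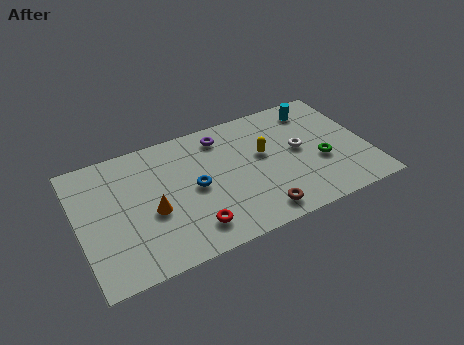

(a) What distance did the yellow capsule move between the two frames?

2.1

The yellow capsule was near (9.3, 2.4) before and (8.9, 4.5) after, so it travelled √(0.4² + 2.1²) ≈ 2.1 units.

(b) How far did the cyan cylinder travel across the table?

2.3

The cyan cylinder moved from about (10.7, 4.3) to (11.7, 6.4), a distance of √(1.0² + 2.1²) ≈ 2.3.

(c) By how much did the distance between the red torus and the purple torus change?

+1.1

Before: roughly 4.2 units apart; after: 5.3. That's 1.1 units further apart.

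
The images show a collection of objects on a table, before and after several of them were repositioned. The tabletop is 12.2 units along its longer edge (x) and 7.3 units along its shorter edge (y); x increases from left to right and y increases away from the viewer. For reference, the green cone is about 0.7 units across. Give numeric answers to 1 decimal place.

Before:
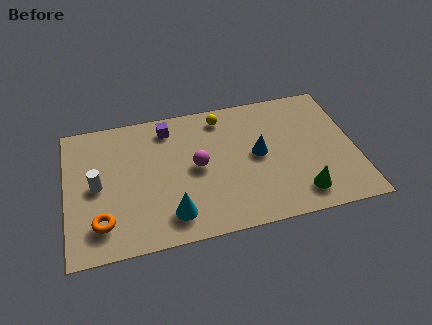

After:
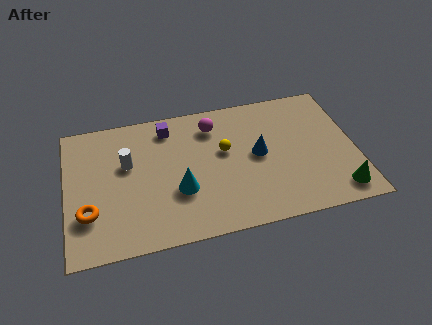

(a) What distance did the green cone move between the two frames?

1.6

The green cone was near (9.7, 1.3) before and (11.3, 1.1) after, so it travelled √(1.6² + 0.2²) ≈ 1.6 units.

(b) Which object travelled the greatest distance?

the magenta sphere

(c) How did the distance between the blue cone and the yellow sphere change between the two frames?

-1.3

They were about 2.8 units apart before and 1.5 after — 1.3 units closer together.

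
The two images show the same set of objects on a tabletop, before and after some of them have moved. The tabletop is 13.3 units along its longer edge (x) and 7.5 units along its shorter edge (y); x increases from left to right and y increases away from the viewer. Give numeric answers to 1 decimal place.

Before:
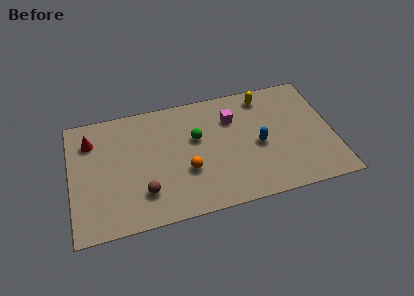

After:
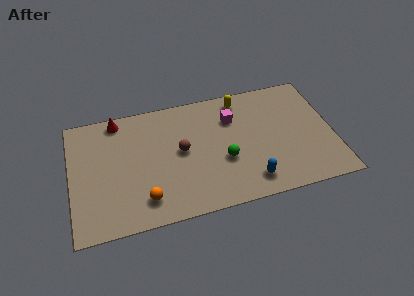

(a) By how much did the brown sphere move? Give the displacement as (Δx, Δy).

(2.0, 2.1)

The brown sphere was at about (3.6, 1.9) and moved to about (5.6, 4.0).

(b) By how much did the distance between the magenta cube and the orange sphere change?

+2.4

They were about 3.7 units apart before and 6.1 after — 2.4 units further apart.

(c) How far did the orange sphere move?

2.5

The orange sphere was near (5.8, 2.7) before and (3.6, 1.5) after, so it travelled √(2.2² + 1.2²) ≈ 2.5 units.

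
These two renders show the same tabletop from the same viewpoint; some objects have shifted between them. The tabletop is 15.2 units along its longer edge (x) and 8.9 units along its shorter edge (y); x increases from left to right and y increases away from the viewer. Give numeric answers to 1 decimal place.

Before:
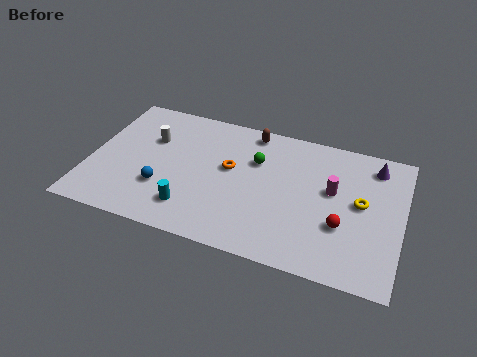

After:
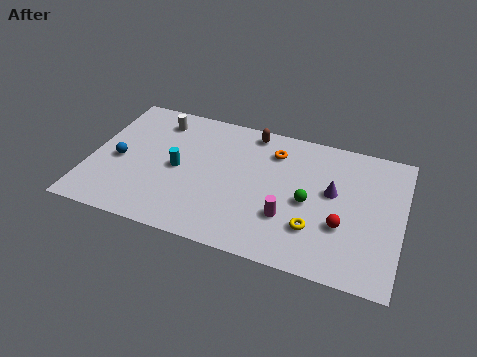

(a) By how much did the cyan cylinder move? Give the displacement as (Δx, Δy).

(-0.9, 2.4)

The cyan cylinder started near (5.2, 1.9) and ended near (4.3, 4.3).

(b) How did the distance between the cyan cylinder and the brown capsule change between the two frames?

-1.6

They were about 6.5 units apart before and 4.9 after — 1.6 units closer together.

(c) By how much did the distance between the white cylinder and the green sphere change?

+3.1

The distance was about 5.2 in the first image and 8.3 in the second, so they moved 3.1 units further apart.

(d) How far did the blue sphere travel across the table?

2.6

From (3.7, 2.8) to (1.4, 4.0), the blue sphere covered √(2.3² + 1.2²) ≈ 2.6 units.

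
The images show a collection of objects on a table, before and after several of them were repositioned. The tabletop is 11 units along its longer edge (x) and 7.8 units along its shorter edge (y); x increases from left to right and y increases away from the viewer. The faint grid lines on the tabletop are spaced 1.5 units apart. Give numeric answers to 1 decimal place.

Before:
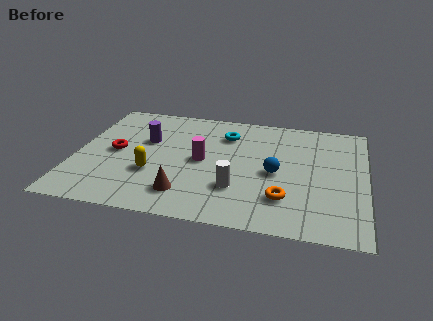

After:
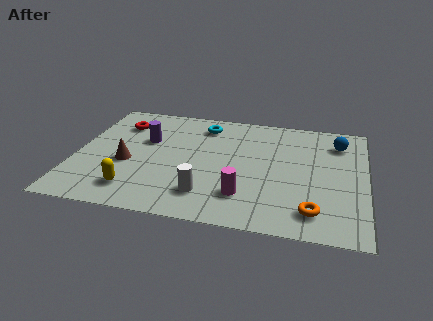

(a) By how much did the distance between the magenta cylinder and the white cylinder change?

-0.7

The distance was about 2.1 in the first image and 1.4 in the second, so they moved 0.7 units closer together.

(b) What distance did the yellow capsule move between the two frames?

1.3

The yellow capsule moved from about (3.0, 2.7) to (2.4, 1.5), a distance of √(0.6² + 1.2²) ≈ 1.3.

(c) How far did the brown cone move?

2.8

The brown cone moved from about (4.3, 1.6) to (2.0, 3.2), a distance of √(2.3² + 1.6²) ≈ 2.8.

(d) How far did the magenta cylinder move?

2.6

The magenta cylinder was near (4.8, 3.9) before and (6.5, 1.9) after, so it travelled √(1.7² + 2.0²) ≈ 2.6 units.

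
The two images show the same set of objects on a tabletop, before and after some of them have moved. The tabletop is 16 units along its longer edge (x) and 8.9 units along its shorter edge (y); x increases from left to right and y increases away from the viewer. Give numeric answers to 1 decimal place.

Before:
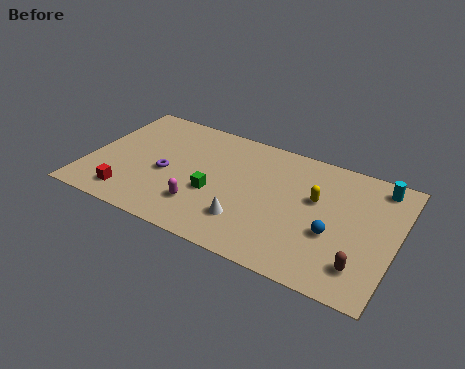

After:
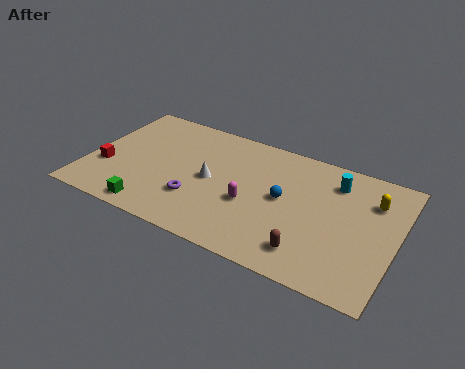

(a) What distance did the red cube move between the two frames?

2.2

From (2.5, 1.5) to (1.0, 3.1), the red cube covered √(1.5² + 1.6²) ≈ 2.2 units.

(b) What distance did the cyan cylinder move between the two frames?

2.3

The cyan cylinder moved from about (14.8, 7.7) to (12.6, 7.0), a distance of √(2.2² + 0.7²) ≈ 2.3.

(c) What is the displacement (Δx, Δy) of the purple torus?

(1.8, -1.2)

The purple torus started near (4.1, 3.9) and ended near (5.9, 2.7).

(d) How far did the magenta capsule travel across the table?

2.7

The magenta capsule was near (6.2, 2.3) before and (8.6, 3.6) after, so it travelled √(2.4² + 1.3²) ≈ 2.7 units.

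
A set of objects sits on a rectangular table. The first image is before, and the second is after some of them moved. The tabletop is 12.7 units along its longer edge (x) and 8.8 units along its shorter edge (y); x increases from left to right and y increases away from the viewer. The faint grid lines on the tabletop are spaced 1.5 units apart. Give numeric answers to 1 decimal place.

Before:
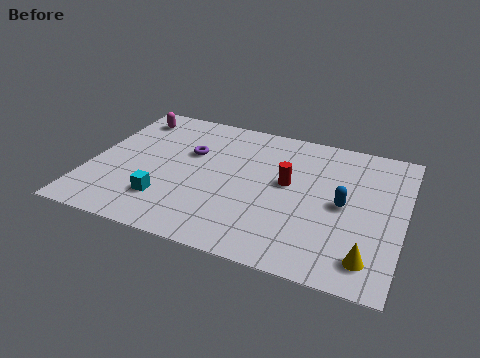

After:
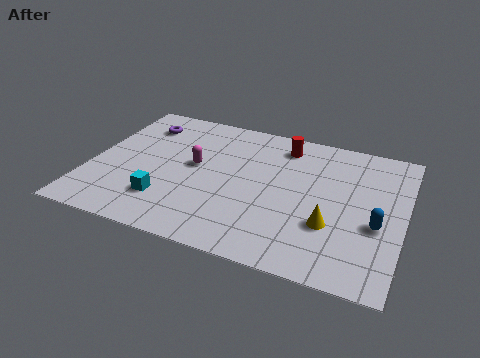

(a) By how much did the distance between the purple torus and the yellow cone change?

+0.5

They were about 8.6 units apart before and 9.1 after — 0.5 units further apart.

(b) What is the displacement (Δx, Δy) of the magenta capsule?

(3.0, -2.5)

The magenta capsule was at about (1.2, 7.3) and moved to about (4.2, 4.8).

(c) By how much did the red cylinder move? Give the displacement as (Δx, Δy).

(-0.4, 2.4)

From the two frames, the red cylinder sits at roughly (8.0, 4.9) before and (7.6, 7.3) after.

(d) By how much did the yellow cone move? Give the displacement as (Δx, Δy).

(-1.6, 1.4)

The yellow cone started near (11.5, 1.5) and ended near (9.9, 2.9).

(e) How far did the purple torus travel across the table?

2.6

From (3.9, 5.6) to (1.7, 6.9), the purple torus covered √(2.2² + 1.3²) ≈ 2.6 units.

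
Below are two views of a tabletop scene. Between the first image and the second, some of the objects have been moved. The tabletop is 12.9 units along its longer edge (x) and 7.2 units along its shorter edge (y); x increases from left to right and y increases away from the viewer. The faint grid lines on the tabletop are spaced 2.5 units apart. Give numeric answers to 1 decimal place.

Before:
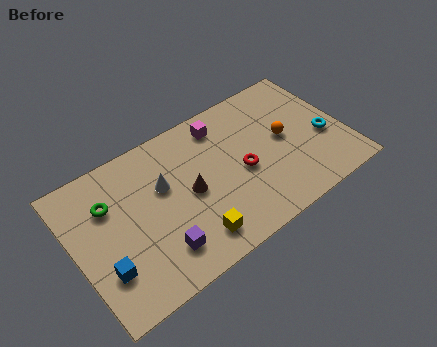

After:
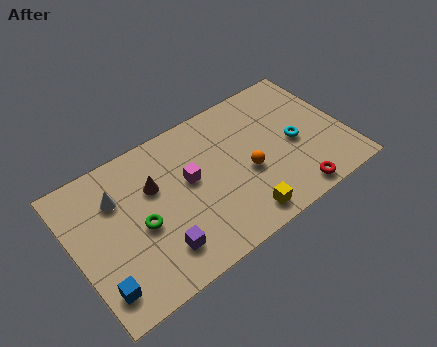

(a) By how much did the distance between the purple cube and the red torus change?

+1.8

Before: roughly 4.6 units apart; after: 6.4. That's 1.8 units further apart.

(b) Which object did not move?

the purple cube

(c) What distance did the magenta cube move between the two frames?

2.7

The magenta cube was near (7.4, 6.0) before and (5.5, 4.1) after, so it travelled √(1.9² + 1.9²) ≈ 2.7 units.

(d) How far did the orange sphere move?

2.2

The orange sphere was near (10.1, 3.8) before and (8.1, 3.0) after, so it travelled √(2.0² + 0.8²) ≈ 2.2 units.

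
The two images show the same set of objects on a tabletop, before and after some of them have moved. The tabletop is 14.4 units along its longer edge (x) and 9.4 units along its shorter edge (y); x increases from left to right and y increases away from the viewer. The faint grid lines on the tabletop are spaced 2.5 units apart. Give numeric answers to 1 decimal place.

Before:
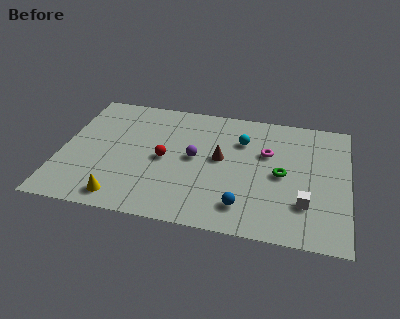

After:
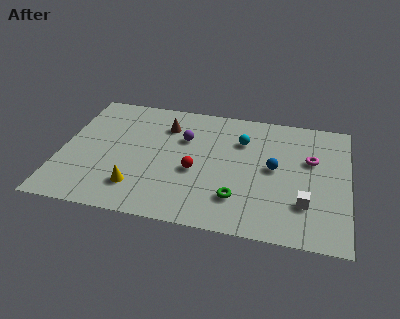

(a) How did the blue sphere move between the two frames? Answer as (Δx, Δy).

(1.4, 3.1)

The blue sphere was at about (9.3, 1.8) and moved to about (10.7, 4.9).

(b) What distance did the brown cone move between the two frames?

3.5

From (8.0, 5.1) to (5.1, 7.1), the brown cone covered √(2.9² + 2.0²) ≈ 3.5 units.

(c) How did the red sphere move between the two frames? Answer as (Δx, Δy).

(1.6, -0.6)

The red sphere was at about (5.2, 4.5) and moved to about (6.8, 3.9).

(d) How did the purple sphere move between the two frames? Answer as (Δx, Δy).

(-0.6, 1.4)

The purple sphere started near (6.7, 4.9) and ended near (6.1, 6.3).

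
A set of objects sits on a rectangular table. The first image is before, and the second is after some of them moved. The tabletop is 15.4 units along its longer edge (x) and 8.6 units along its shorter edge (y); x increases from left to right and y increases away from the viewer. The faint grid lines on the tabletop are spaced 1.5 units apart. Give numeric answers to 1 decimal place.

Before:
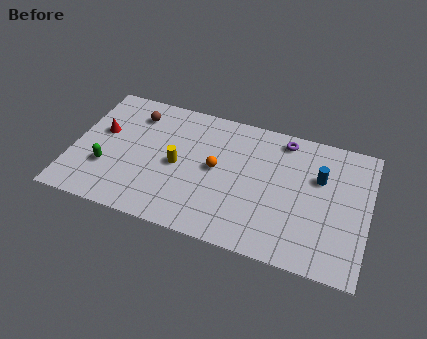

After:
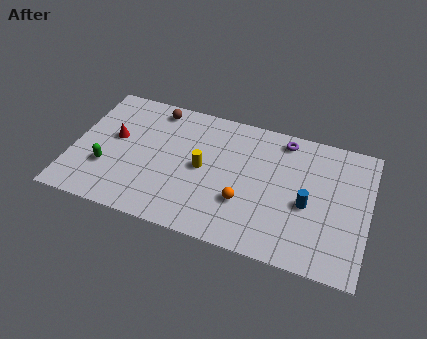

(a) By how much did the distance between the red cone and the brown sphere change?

+0.9

The distance was about 2.3 in the first image and 3.2 in the second, so they moved 0.9 units further apart.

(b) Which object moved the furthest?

the orange sphere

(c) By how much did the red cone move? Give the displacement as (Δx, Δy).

(0.7, -0.2)

The red cone was at about (1.4, 5.1) and moved to about (2.1, 4.9).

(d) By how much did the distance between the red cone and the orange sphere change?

+1.2

The distance was about 6.1 in the first image and 7.3 in the second, so they moved 1.2 units further apart.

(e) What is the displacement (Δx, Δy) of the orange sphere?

(1.6, -1.7)

The orange sphere started near (7.5, 4.5) and ended near (9.1, 2.8).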